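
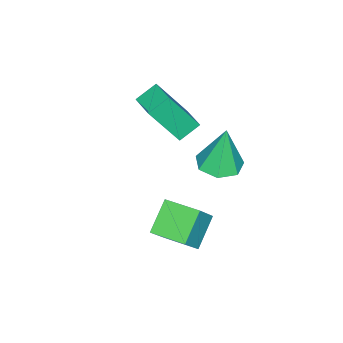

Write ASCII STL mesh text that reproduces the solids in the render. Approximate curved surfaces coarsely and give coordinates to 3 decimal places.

solid 
facet normal -0.323 0.423 -0.846
outer loop
vertex 0.449 -0.622 2.532
vertex 1.096 0.315 2.754
vertex 1.221 -1.037 2.03
endloop
endfacet
facet normal -0.558 -0.808 -0.190
outer loop
vertex 1.924 -1.955 3.866
vertex 0.449 -0.622 2.532
vertex 1.221 -1.037 2.03
endloop
endfacet
facet normal -0.324 0.423 -0.846
outer loop
vertex 1.221 -1.037 2.03
vertex 1.096 0.315 2.754
vertex 1.868 -0.1 2.251
endloop
endfacet
facet normal 0.764 -0.410 -0.498
outer loop
vertex 1.868 -0.1 2.251
vertex 1.924 -1.955 3.866
vertex 1.221 -1.037 2.03
endloop
endfacet
facet normal -0.764 0.410 0.498
outer loop
vertex 0.449 -0.622 2.532
vertex 1.799 -0.603 4.59
vertex 1.096 0.315 2.754
endloop
endfacet
facet normal -0.558 -0.808 -0.190
outer loop
vertex 1.152 -1.54 4.369
vertex 0.449 -0.622 2.532
vertex 1.924 -1.955 3.866
endloop
endfacet
facet normal -0.764 0.410 0.498
outer loop
vertex 1.152 -1.54 4.369
vertex 1.799 -0.603 4.59
vertex 0.449 -0.622 2.532
endloop
endfacet
facet normal 0.558 0.808 0.190
outer loop
vertex 1.096 0.315 2.754
vertex 1.799 -0.603 4.59
vertex 1.868 -0.1 2.251
endloop
endfacet
facet normal 0.764 -0.410 -0.497
outer loop
vertex 2.571 -1.018 4.088
vertex 1.924 -1.955 3.866
vertex 1.868 -0.1 2.251
endloop
endfacet
facet normal 0.558 0.808 0.190
outer loop
vertex 1.868 -0.1 2.251
vertex 1.799 -0.603 4.59
vertex 2.571 -1.018 4.088
endloop
endfacet
facet normal 0.323 -0.424 0.846
outer loop
vertex 2.571 -1.018 4.088
vertex 1.152 -1.54 4.369
vertex 1.924 -1.955 3.866
endloop
endfacet
facet normal 0.323 -0.423 0.847
outer loop
vertex 1.799 -0.603 4.59
vertex 1.152 -1.54 4.369
vertex 2.571 -1.018 4.088
endloop
endfacet
facet normal -0.586 0.033 -0.809
outer loop
vertex 2.817 0.409 -0.691
vertex 2.77 1.865 -0.597
vertex 4.023 0.504 -1.561
endloop
endfacet
facet normal 0.032 -0.997 -0.064
outer loop
vertex 4.89 0.455 -0.363
vertex 2.817 0.409 -0.691
vertex 4.023 0.504 -1.561
endloop
endfacet
facet normal -0.587 0.033 -0.809
outer loop
vertex 4.023 0.504 -1.561
vertex 2.77 1.865 -0.597
vertex 3.975 1.96 -1.467
endloop
endfacet
facet normal 0.810 0.064 -0.583
outer loop
vertex 3.975 1.96 -1.467
vertex 4.89 0.455 -0.363
vertex 4.023 0.504 -1.561
endloop
endfacet
facet normal -0.810 -0.064 0.583
outer loop
vertex 2.817 0.409 -0.691
vertex 3.637 1.816 0.601
vertex 2.77 1.865 -0.597
endloop
endfacet
facet normal 0.032 -0.997 -0.064
outer loop
vertex 3.685 0.36 0.507
vertex 2.817 0.409 -0.691
vertex 4.89 0.455 -0.363
endloop
endfacet
facet normal -0.809 -0.064 0.584
outer loop
vertex 3.685 0.36 0.507
vertex 3.637 1.816 0.601
vertex 2.817 0.409 -0.691
endloop
endfacet
facet normal -0.032 0.997 0.064
outer loop
vertex 2.77 1.865 -0.597
vertex 3.637 1.816 0.601
vertex 3.975 1.96 -1.467
endloop
endfacet
facet normal 0.809 0.064 -0.584
outer loop
vertex 4.843 1.911 -0.269
vertex 4.89 0.455 -0.363
vertex 3.975 1.96 -1.467
endloop
endfacet
facet normal -0.032 0.997 0.064
outer loop
vertex 3.975 1.96 -1.467
vertex 3.637 1.816 0.601
vertex 4.843 1.911 -0.269
endloop
endfacet
facet normal 0.587 -0.033 0.809
outer loop
vertex 4.843 1.911 -0.269
vertex 3.685 0.36 0.507
vertex 4.89 0.455 -0.363
endloop
endfacet
facet normal 0.586 -0.033 0.809
outer loop
vertex 3.637 1.816 0.601
vertex 3.685 0.36 0.507
vertex 4.843 1.911 -0.269
endloop
endfacet
facet normal 0.106 -0.077 -0.991
outer loop
vertex 2.552 1.908 1.676
vertex 1.722 1.515 1.618
vertex 1.939 2.408 1.572
endloop
endfacet
facet normal 0.539 0.743 0.396
outer loop
vertex 2.552 1.908 1.676
vertex 1.939 2.408 1.572
vertex 1.518 1.665 3.542
endloop
endfacet
facet normal 0.105 -0.077 -0.992
outer loop
vertex 1.939 2.408 1.572
vertex 1.722 1.515 1.618
vertex 1.162 2.236 1.503
endloop
endfacet
facet normal -0.231 0.926 0.300
outer loop
vertex 1.939 2.408 1.572
vertex 1.162 2.236 1.503
vertex 1.518 1.665 3.542
endloop
endfacet
facet normal 0.106 -0.076 -0.991
outer loop
vertex 1.162 2.236 1.503
vertex 1.722 1.515 1.618
vertex 0.808 1.521 1.52
endloop
endfacet
facet normal -0.860 0.432 0.271
outer loop
vertex 1.162 2.236 1.503
vertex 0.808 1.521 1.52
vertex 1.518 1.665 3.542
endloop
endfacet
facet normal 0.106 -0.078 -0.991
outer loop
vertex 0.808 1.521 1.52
vertex 1.722 1.515 1.618
vertex 1.142 0.802 1.612
endloop
endfacet
facet normal -0.871 -0.362 0.332
outer loop
vertex 0.808 1.521 1.52
vertex 1.142 0.802 1.612
vertex 1.518 1.665 3.542
endloop
endfacet
facet normal 0.105 -0.077 -0.991
outer loop
vertex 1.142 0.802 1.612
vertex 1.722 1.515 1.618
vertex 1.913 0.62 1.708
endloop
endfacet
facet normal -0.258 -0.862 0.436
outer loop
vertex 1.142 0.802 1.612
vertex 1.913 0.62 1.708
vertex 1.518 1.665 3.542
endloop
endfacet
facet normal 0.106 -0.077 -0.991
outer loop
vertex 1.913 0.62 1.708
vertex 1.722 1.515 1.618
vertex 2.541 1.112 1.737
endloop
endfacet
facet normal 0.518 -0.691 0.505
outer loop
vertex 1.913 0.62 1.708
vertex 2.541 1.112 1.737
vertex 1.518 1.665 3.542
endloop
endfacet
facet normal 0.106 -0.077 -0.991
outer loop
vertex 2.541 1.112 1.737
vertex 1.722 1.515 1.618
vertex 2.552 1.908 1.676
endloop
endfacet
facet normal 0.873 0.025 0.487
outer loop
vertex 2.541 1.112 1.737
vertex 2.552 1.908 1.676
vertex 1.518 1.665 3.542
endloop
endfacet

endsolid


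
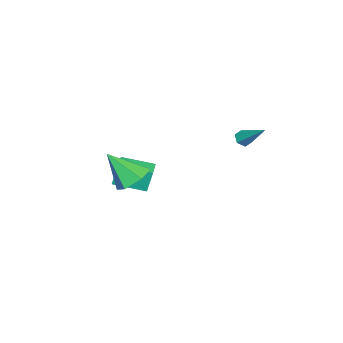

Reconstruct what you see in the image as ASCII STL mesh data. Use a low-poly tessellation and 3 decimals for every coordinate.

solid 
facet normal -0.085 0.639 -0.764
outer loop
vertex 4.231 -2.882 -1.561
vertex 3.768 -2.159 -0.905
vertex 4.841 -2.166 -1.03
endloop
endfacet
facet normal 0.787 -0.612 -0.080
outer loop
vertex 4.231 -2.882 -1.561
vertex 4.841 -2.166 -1.03
vertex 3.952 -3.541 0.745
endloop
endfacet
facet normal -0.085 0.640 -0.764
outer loop
vertex 4.841 -2.166 -1.03
vertex 3.768 -2.159 -0.905
vertex 4.378 -1.444 -0.374
endloop
endfacet
facet normal 0.859 0.094 0.503
outer loop
vertex 4.841 -2.166 -1.03
vertex 4.378 -1.444 -0.374
vertex 3.952 -3.541 0.745
endloop
endfacet
facet normal -0.085 0.640 -0.764
outer loop
vertex 4.378 -1.444 -0.374
vertex 3.768 -2.159 -0.905
vertex 3.305 -1.437 -0.249
endloop
endfacet
facet normal 0.106 0.451 0.886
outer loop
vertex 4.378 -1.444 -0.374
vertex 3.305 -1.437 -0.249
vertex 3.952 -3.541 0.745
endloop
endfacet
facet normal -0.085 0.639 -0.764
outer loop
vertex 3.305 -1.437 -0.249
vertex 3.768 -2.159 -0.905
vertex 2.695 -2.153 -0.78
endloop
endfacet
facet normal -0.719 0.103 0.687
outer loop
vertex 3.305 -1.437 -0.249
vertex 2.695 -2.153 -0.78
vertex 3.952 -3.541 0.745
endloop
endfacet
facet normal -0.085 0.639 -0.764
outer loop
vertex 2.695 -2.153 -0.78
vertex 3.768 -2.159 -0.905
vertex 3.158 -2.875 -1.436
endloop
endfacet
facet normal -0.791 -0.602 0.104
outer loop
vertex 2.695 -2.153 -0.78
vertex 3.158 -2.875 -1.436
vertex 3.952 -3.541 0.745
endloop
endfacet
facet normal -0.085 0.639 -0.764
outer loop
vertex 3.158 -2.875 -1.436
vertex 3.768 -2.159 -0.905
vertex 4.231 -2.882 -1.561
endloop
endfacet
facet normal -0.039 -0.960 -0.279
outer loop
vertex 3.158 -2.875 -1.436
vertex 4.231 -2.882 -1.561
vertex 3.952 -3.541 0.745
endloop
endfacet
facet normal -0.313 -0.720 -0.619
outer loop
vertex 0.914 2.278 1.267
vertex 0.401 2.422 1.359
vertex 0.677 2.649 0.955
endloop
endfacet
facet normal 0.892 0.260 -0.369
outer loop
vertex 0.914 2.278 1.267
vertex 0.677 2.649 0.955
vertex 0.999 3.798 2.541
endloop
endfacet
facet normal -0.313 -0.721 -0.619
outer loop
vertex 0.677 2.649 0.955
vertex 0.401 2.422 1.359
vertex 0.165 2.793 1.046
endloop
endfacet
facet normal 0.117 0.793 -0.598
outer loop
vertex 0.677 2.649 0.955
vertex 0.165 2.793 1.046
vertex 0.999 3.798 2.541
endloop
endfacet
facet normal -0.312 -0.721 -0.619
outer loop
vertex 0.165 2.793 1.046
vertex 0.401 2.422 1.359
vertex -0.111 2.565 1.451
endloop
endfacet
facet normal -0.704 0.706 -0.082
outer loop
vertex 0.165 2.793 1.046
vertex -0.111 2.565 1.451
vertex 0.999 3.798 2.541
endloop
endfacet
facet normal -0.313 -0.721 -0.618
outer loop
vertex -0.111 2.565 1.451
vertex 0.401 2.422 1.359
vertex 0.126 2.194 1.764
endloop
endfacet
facet normal -0.744 0.084 0.663
outer loop
vertex -0.111 2.565 1.451
vertex 0.126 2.194 1.764
vertex 0.999 3.798 2.541
endloop
endfacet
facet normal -0.313 -0.721 -0.618
outer loop
vertex 0.126 2.194 1.764
vertex 0.401 2.422 1.359
vertex 0.638 2.051 1.672
endloop
endfacet
facet normal 0.034 -0.451 0.892
outer loop
vertex 0.126 2.194 1.764
vertex 0.638 2.051 1.672
vertex 0.999 3.798 2.541
endloop
endfacet
facet normal -0.313 -0.721 -0.618
outer loop
vertex 0.638 2.051 1.672
vertex 0.401 2.422 1.359
vertex 0.914 2.278 1.267
endloop
endfacet
facet normal 0.852 -0.364 0.377
outer loop
vertex 0.638 2.051 1.672
vertex 0.914 2.278 1.267
vertex 0.999 3.798 2.541
endloop
endfacet
facet normal -0.951 -0.303 -0.060
outer loop
vertex 0.415 -4.412 -1.481
vertex -0.115 -2.66 -1.912
vertex 0.584 -4.683 -2.792
endloop
endfacet
facet normal 0.282 -0.932 0.229
outer loop
vertex 1.915 -4.26 -2.708
vertex 0.415 -4.412 -1.481
vertex 0.584 -4.683 -2.792
endloop
endfacet
facet normal -0.951 -0.303 -0.060
outer loop
vertex 0.584 -4.683 -2.792
vertex -0.115 -2.66 -1.912
vertex 0.054 -2.932 -3.223
endloop
endfacet
facet normal 0.125 -0.201 -0.972
outer loop
vertex 0.054 -2.932 -3.223
vertex 1.915 -4.26 -2.708
vertex 0.584 -4.683 -2.792
endloop
endfacet
facet normal -0.125 0.201 0.972
outer loop
vertex 0.415 -4.412 -1.481
vertex 1.216 -2.237 -1.828
vertex -0.115 -2.66 -1.912
endloop
endfacet
facet normal 0.282 -0.931 0.230
outer loop
vertex 1.746 -3.988 -1.397
vertex 0.415 -4.412 -1.481
vertex 1.915 -4.26 -2.708
endloop
endfacet
facet normal -0.125 0.201 0.971
outer loop
vertex 1.746 -3.988 -1.397
vertex 1.216 -2.237 -1.828
vertex 0.415 -4.412 -1.481
endloop
endfacet
facet normal -0.282 0.932 -0.230
outer loop
vertex -0.115 -2.66 -1.912
vertex 1.216 -2.237 -1.828
vertex 0.054 -2.932 -3.223
endloop
endfacet
facet normal 0.125 -0.201 -0.972
outer loop
vertex 1.385 -2.508 -3.139
vertex 1.915 -4.26 -2.708
vertex 0.054 -2.932 -3.223
endloop
endfacet
facet normal -0.282 0.932 -0.229
outer loop
vertex 0.054 -2.932 -3.223
vertex 1.216 -2.237 -1.828
vertex 1.385 -2.508 -3.139
endloop
endfacet
facet normal 0.951 0.302 0.060
outer loop
vertex 1.385 -2.508 -3.139
vertex 1.746 -3.988 -1.397
vertex 1.915 -4.26 -2.708
endloop
endfacet
facet normal 0.951 0.303 0.060
outer loop
vertex 1.216 -2.237 -1.828
vertex 1.746 -3.988 -1.397
vertex 1.385 -2.508 -3.139
endloop
endfacet

endsolid


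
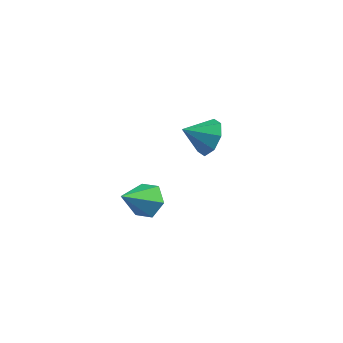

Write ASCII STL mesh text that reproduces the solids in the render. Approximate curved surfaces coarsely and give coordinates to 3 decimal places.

solid 
facet normal 0.740 0.402 -0.540
outer loop
vertex -1.019 2.801 0.908
vertex -1.718 3.135 0.199
vertex -1.297 3.536 1.074
endloop
endfacet
facet normal 0.089 -0.187 0.978
outer loop
vertex -1.019 2.801 0.908
vertex -1.297 3.536 1.074
vertex -2.842 2.525 1.021
endloop
endfacet
facet normal 0.740 0.401 -0.540
outer loop
vertex -1.297 3.536 1.074
vertex -1.718 3.135 0.199
vertex -1.821 4.037 0.727
endloop
endfacet
facet normal -0.260 0.351 0.900
outer loop
vertex -1.297 3.536 1.074
vertex -1.821 4.037 0.727
vertex -2.842 2.525 1.021
endloop
endfacet
facet normal 0.740 0.401 -0.540
outer loop
vertex -1.821 4.037 0.727
vertex -1.718 3.135 0.199
vertex -2.285 4.009 0.071
endloop
endfacet
facet normal -0.690 0.556 0.464
outer loop
vertex -1.821 4.037 0.727
vertex -2.285 4.009 0.071
vertex -2.842 2.525 1.021
endloop
endfacet
facet normal 0.739 0.400 -0.541
outer loop
vertex -2.285 4.009 0.071
vertex -1.718 3.135 0.199
vertex -2.417 3.469 -0.509
endloop
endfacet
facet normal -0.948 0.310 -0.072
outer loop
vertex -2.285 4.009 0.071
vertex -2.417 3.469 -0.509
vertex -2.842 2.525 1.021
endloop
endfacet
facet normal 0.739 0.401 -0.541
outer loop
vertex -2.417 3.469 -0.509
vertex -1.718 3.135 0.199
vertex -2.139 2.733 -0.675
endloop
endfacet
facet normal -0.885 -0.245 -0.397
outer loop
vertex -2.417 3.469 -0.509
vertex -2.139 2.733 -0.675
vertex -2.842 2.525 1.021
endloop
endfacet
facet normal 0.739 0.401 -0.541
outer loop
vertex -2.139 2.733 -0.675
vertex -1.718 3.135 0.199
vertex -1.614 2.233 -0.328
endloop
endfacet
facet normal -0.535 -0.783 -0.318
outer loop
vertex -2.139 2.733 -0.675
vertex -1.614 2.233 -0.328
vertex -2.842 2.525 1.021
endloop
endfacet
facet normal 0.740 0.401 -0.540
outer loop
vertex -1.614 2.233 -0.328
vertex -1.718 3.135 0.199
vertex -1.15 2.261 0.328
endloop
endfacet
facet normal -0.106 -0.987 0.117
outer loop
vertex -1.614 2.233 -0.328
vertex -1.15 2.261 0.328
vertex -2.842 2.525 1.021
endloop
endfacet
facet normal 0.740 0.401 -0.540
outer loop
vertex -1.15 2.261 0.328
vertex -1.718 3.135 0.199
vertex -1.019 2.801 0.908
endloop
endfacet
facet normal 0.153 -0.740 0.655
outer loop
vertex -1.15 2.261 0.328
vertex -1.019 2.801 0.908
vertex -2.842 2.525 1.021
endloop
endfacet
facet normal 0.371 0.622 -0.689
outer loop
vertex -1.788 -2.453 0.88
vertex -2.645 -2.306 0.551
vertex -2.306 -1.762 1.225
endloop
endfacet
facet normal 0.548 -0.007 0.837
outer loop
vertex -1.788 -2.453 0.88
vertex -2.306 -1.762 1.225
vertex -3.375 -3.534 1.909
endloop
endfacet
facet normal 0.369 0.623 -0.689
outer loop
vertex -2.306 -1.762 1.225
vertex -2.645 -2.306 0.551
vertex -3.164 -1.616 0.897
endloop
endfacet
facet normal -0.243 0.473 0.847
outer loop
vertex -2.306 -1.762 1.225
vertex -3.164 -1.616 0.897
vertex -3.375 -3.534 1.909
endloop
endfacet
facet normal 0.369 0.623 -0.689
outer loop
vertex -3.164 -1.616 0.897
vertex -2.645 -2.306 0.551
vertex -3.503 -2.16 0.223
endloop
endfacet
facet normal -0.931 0.245 0.270
outer loop
vertex -3.164 -1.616 0.897
vertex -3.503 -2.16 0.223
vertex -3.375 -3.534 1.909
endloop
endfacet
facet normal 0.369 0.623 -0.689
outer loop
vertex -3.503 -2.16 0.223
vertex -2.645 -2.306 0.551
vertex -2.984 -2.85 -0.123
endloop
endfacet
facet normal -0.828 -0.464 -0.316
outer loop
vertex -3.503 -2.16 0.223
vertex -2.984 -2.85 -0.123
vertex -3.375 -3.534 1.909
endloop
endfacet
facet normal 0.371 0.623 -0.689
outer loop
vertex -2.984 -2.85 -0.123
vertex -2.645 -2.306 0.551
vertex -2.127 -2.996 0.206
endloop
endfacet
facet normal -0.036 -0.945 -0.325
outer loop
vertex -2.984 -2.85 -0.123
vertex -2.127 -2.996 0.206
vertex -3.375 -3.534 1.909
endloop
endfacet
facet normal 0.371 0.623 -0.689
outer loop
vertex -2.127 -2.996 0.206
vertex -2.645 -2.306 0.551
vertex -1.788 -2.453 0.88
endloop
endfacet
facet normal 0.651 -0.717 0.250
outer loop
vertex -2.127 -2.996 0.206
vertex -1.788 -2.453 0.88
vertex -3.375 -3.534 1.909
endloop
endfacet

endsolid


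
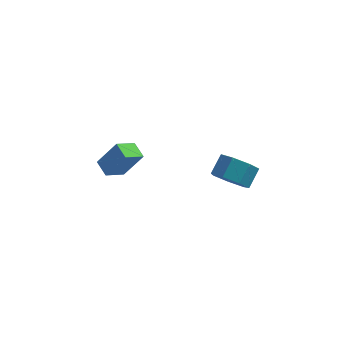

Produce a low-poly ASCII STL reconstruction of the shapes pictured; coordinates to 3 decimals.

solid 
facet normal -0.562 -0.055 -0.825
outer loop
vertex -4.003 3.539 0.828
vertex -3.243 4.306 0.26
vertex -3.486 2.802 0.525
endloop
endfacet
facet normal -0.623 -0.629 0.465
outer loop
vertex -2.537 2.894 1.92
vertex -4.003 3.539 0.828
vertex -3.486 2.802 0.525
endloop
endfacet
facet normal -0.562 -0.055 -0.825
outer loop
vertex -3.486 2.802 0.525
vertex -3.243 4.306 0.26
vertex -2.726 3.569 -0.043
endloop
endfacet
facet normal 0.544 -0.776 -0.319
outer loop
vertex -2.726 3.569 -0.043
vertex -2.537 2.894 1.92
vertex -3.486 2.802 0.525
endloop
endfacet
facet normal -0.544 0.776 0.319
outer loop
vertex -4.003 3.539 0.828
vertex -2.294 4.398 1.655
vertex -3.243 4.306 0.26
endloop
endfacet
facet normal -0.623 -0.629 0.465
outer loop
vertex -3.054 3.631 2.223
vertex -4.003 3.539 0.828
vertex -2.537 2.894 1.92
endloop
endfacet
facet normal -0.544 0.776 0.319
outer loop
vertex -3.054 3.631 2.223
vertex -2.294 4.398 1.655
vertex -4.003 3.539 0.828
endloop
endfacet
facet normal 0.623 0.629 -0.465
outer loop
vertex -3.243 4.306 0.26
vertex -2.294 4.398 1.655
vertex -2.726 3.569 -0.043
endloop
endfacet
facet normal 0.544 -0.776 -0.319
outer loop
vertex -1.777 3.661 1.352
vertex -2.537 2.894 1.92
vertex -2.726 3.569 -0.043
endloop
endfacet
facet normal 0.623 0.629 -0.465
outer loop
vertex -2.726 3.569 -0.043
vertex -2.294 4.398 1.655
vertex -1.777 3.661 1.352
endloop
endfacet
facet normal 0.562 0.055 0.825
outer loop
vertex -1.777 3.661 1.352
vertex -3.054 3.631 2.223
vertex -2.537 2.894 1.92
endloop
endfacet
facet normal 0.562 0.055 0.825
outer loop
vertex -2.294 4.398 1.655
vertex -3.054 3.631 2.223
vertex -1.777 3.661 1.352
endloop
endfacet
facet normal -0.337 -0.706 -0.622
outer loop
vertex 3.036 0.297 2.914
vertex 2.526 0.974 2.422
vertex 3.445 0.67 2.269
endloop
endfacet
facet normal 0.809 -0.556 0.192
outer loop
vertex 3.036 0.297 2.914
vertex 3.445 0.67 2.269
vertex 3.424 1.109 3.63
endloop
endfacet
facet normal 0.809 -0.555 0.192
outer loop
vertex 3.424 1.109 3.63
vertex 3.445 0.67 2.269
vertex 3.833 1.482 2.984
endloop
endfacet
facet normal 0.338 0.706 0.622
outer loop
vertex 3.424 1.109 3.63
vertex 3.833 1.482 2.984
vertex 2.914 1.786 3.138
endloop
endfacet
facet normal -0.337 -0.706 -0.622
outer loop
vertex 3.445 0.67 2.269
vertex 2.526 0.974 2.422
vertex 3.162 1.272 1.739
endloop
endfacet
facet normal 0.881 -0.003 -0.474
outer loop
vertex 3.445 0.67 2.269
vertex 3.162 1.272 1.739
vertex 3.833 1.482 2.984
endloop
endfacet
facet normal 0.881 -0.003 -0.474
outer loop
vertex 3.833 1.482 2.984
vertex 3.162 1.272 1.739
vertex 3.55 2.084 2.454
endloop
endfacet
facet normal 0.338 0.706 0.622
outer loop
vertex 3.833 1.482 2.984
vertex 3.55 2.084 2.454
vertex 2.914 1.786 3.138
endloop
endfacet
facet normal -0.337 -0.706 -0.622
outer loop
vertex 3.162 1.272 1.739
vertex 2.526 0.974 2.422
vertex 2.4 1.649 1.724
endloop
endfacet
facet normal 0.288 0.552 -0.783
outer loop
vertex 3.162 1.272 1.739
vertex 2.4 1.649 1.724
vertex 3.55 2.084 2.454
endloop
endfacet
facet normal 0.289 0.551 -0.783
outer loop
vertex 3.55 2.084 2.454
vertex 2.4 1.649 1.724
vertex 2.788 2.462 2.439
endloop
endfacet
facet normal 0.338 0.706 0.622
outer loop
vertex 3.55 2.084 2.454
vertex 2.788 2.462 2.439
vertex 2.914 1.786 3.138
endloop
endfacet
facet normal -0.337 -0.706 -0.622
outer loop
vertex 2.4 1.649 1.724
vertex 2.526 0.974 2.422
vertex 1.733 1.518 2.234
endloop
endfacet
facet normal -0.520 0.690 -0.503
outer loop
vertex 2.4 1.649 1.724
vertex 1.733 1.518 2.234
vertex 2.788 2.462 2.439
endloop
endfacet
facet normal -0.521 0.691 -0.501
outer loop
vertex 2.788 2.462 2.439
vertex 1.733 1.518 2.234
vertex 2.121 2.33 2.95
endloop
endfacet
facet normal 0.337 0.706 0.622
outer loop
vertex 2.788 2.462 2.439
vertex 2.121 2.33 2.95
vertex 2.914 1.786 3.138
endloop
endfacet
facet normal -0.337 -0.707 -0.622
outer loop
vertex 1.733 1.518 2.234
vertex 2.526 0.974 2.422
vertex 1.663 0.977 2.887
endloop
endfacet
facet normal -0.938 0.310 0.156
outer loop
vertex 1.733 1.518 2.234
vertex 1.663 0.977 2.887
vertex 2.121 2.33 2.95
endloop
endfacet
facet normal -0.938 0.310 0.157
outer loop
vertex 2.121 2.33 2.95
vertex 1.663 0.977 2.887
vertex 2.051 1.789 3.602
endloop
endfacet
facet normal 0.337 0.706 0.622
outer loop
vertex 2.121 2.33 2.95
vertex 2.051 1.789 3.602
vertex 2.914 1.786 3.138
endloop
endfacet
facet normal -0.338 -0.706 -0.623
outer loop
vertex 1.663 0.977 2.887
vertex 2.526 0.974 2.422
vertex 2.243 0.433 3.189
endloop
endfacet
facet normal -0.649 -0.304 0.698
outer loop
vertex 1.663 0.977 2.887
vertex 2.243 0.433 3.189
vertex 2.051 1.789 3.602
endloop
endfacet
facet normal -0.649 -0.304 0.697
outer loop
vertex 2.051 1.789 3.602
vertex 2.243 0.433 3.189
vertex 2.631 1.246 3.905
endloop
endfacet
facet normal 0.337 0.707 0.622
outer loop
vertex 2.051 1.789 3.602
vertex 2.631 1.246 3.905
vertex 2.914 1.786 3.138
endloop
endfacet
facet normal -0.337 -0.706 -0.623
outer loop
vertex 2.243 0.433 3.189
vertex 2.526 0.974 2.422
vertex 3.036 0.297 2.914
endloop
endfacet
facet normal 0.129 -0.689 0.713
outer loop
vertex 2.243 0.433 3.189
vertex 3.036 0.297 2.914
vertex 2.631 1.246 3.905
endloop
endfacet
facet normal 0.128 -0.690 0.713
outer loop
vertex 2.631 1.246 3.905
vertex 3.036 0.297 2.914
vertex 3.424 1.109 3.63
endloop
endfacet
facet normal 0.338 0.706 0.622
outer loop
vertex 2.631 1.246 3.905
vertex 3.424 1.109 3.63
vertex 2.914 1.786 3.138
endloop
endfacet

endsolid


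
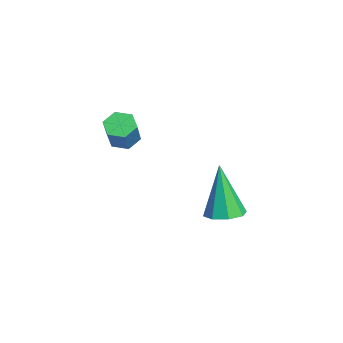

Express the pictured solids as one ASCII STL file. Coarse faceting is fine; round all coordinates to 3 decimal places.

solid 
facet normal -0.600 0.162 -0.784
outer loop
vertex 1.347 -0.184 -0.006
vertex 1.089 0.261 0.283
vertex 1.56 0.364 -0.056
endloop
endfacet
facet normal 0.714 -0.334 -0.616
outer loop
vertex 1.347 -0.184 -0.006
vertex 1.56 0.364 -0.056
vertex 2.169 -0.406 1.067
endloop
endfacet
facet normal 0.714 -0.334 -0.616
outer loop
vertex 2.169 -0.406 1.067
vertex 1.56 0.364 -0.056
vertex 2.382 0.142 1.017
endloop
endfacet
facet normal 0.601 -0.162 0.783
outer loop
vertex 2.169 -0.406 1.067
vertex 2.382 0.142 1.017
vertex 1.911 0.039 1.357
endloop
endfacet
facet normal -0.600 0.162 -0.784
outer loop
vertex 1.56 0.364 -0.056
vertex 1.089 0.261 0.283
vertex 1.302 0.809 0.233
endloop
endfacet
facet normal 0.670 0.636 -0.382
outer loop
vertex 1.56 0.364 -0.056
vertex 1.302 0.809 0.233
vertex 2.382 0.142 1.017
endloop
endfacet
facet normal 0.670 0.637 -0.381
outer loop
vertex 2.382 0.142 1.017
vertex 1.302 0.809 0.233
vertex 2.124 0.587 1.307
endloop
endfacet
facet normal 0.601 -0.162 0.783
outer loop
vertex 2.382 0.142 1.017
vertex 2.124 0.587 1.307
vertex 1.911 0.039 1.357
endloop
endfacet
facet normal -0.601 0.162 -0.783
outer loop
vertex 1.302 0.809 0.233
vertex 1.089 0.261 0.283
vertex 0.831 0.706 0.573
endloop
endfacet
facet normal -0.043 0.971 0.234
outer loop
vertex 1.302 0.809 0.233
vertex 0.831 0.706 0.573
vertex 2.124 0.587 1.307
endloop
endfacet
facet normal -0.044 0.971 0.234
outer loop
vertex 2.124 0.587 1.307
vertex 0.831 0.706 0.573
vertex 1.653 0.484 1.646
endloop
endfacet
facet normal 0.600 -0.162 0.784
outer loop
vertex 2.124 0.587 1.307
vertex 1.653 0.484 1.646
vertex 1.911 0.039 1.357
endloop
endfacet
facet normal -0.601 0.162 -0.783
outer loop
vertex 0.831 0.706 0.573
vertex 1.089 0.261 0.283
vertex 0.618 0.158 0.623
endloop
endfacet
facet normal -0.714 0.334 0.616
outer loop
vertex 0.831 0.706 0.573
vertex 0.618 0.158 0.623
vertex 1.653 0.484 1.646
endloop
endfacet
facet normal -0.714 0.334 0.616
outer loop
vertex 1.653 0.484 1.646
vertex 0.618 0.158 0.623
vertex 1.44 -0.064 1.696
endloop
endfacet
facet normal 0.600 -0.162 0.784
outer loop
vertex 1.653 0.484 1.646
vertex 1.44 -0.064 1.696
vertex 1.911 0.039 1.357
endloop
endfacet
facet normal -0.601 0.162 -0.783
outer loop
vertex 0.618 0.158 0.623
vertex 1.089 0.261 0.283
vertex 0.876 -0.287 0.333
endloop
endfacet
facet normal -0.670 -0.637 0.381
outer loop
vertex 0.618 0.158 0.623
vertex 0.876 -0.287 0.333
vertex 1.44 -0.064 1.696
endloop
endfacet
facet normal -0.670 -0.636 0.382
outer loop
vertex 1.44 -0.064 1.696
vertex 0.876 -0.287 0.333
vertex 1.698 -0.509 1.407
endloop
endfacet
facet normal 0.600 -0.162 0.784
outer loop
vertex 1.44 -0.064 1.696
vertex 1.698 -0.509 1.407
vertex 1.911 0.039 1.357
endloop
endfacet
facet normal -0.600 0.162 -0.784
outer loop
vertex 0.876 -0.287 0.333
vertex 1.089 0.261 0.283
vertex 1.347 -0.184 -0.006
endloop
endfacet
facet normal 0.044 -0.971 -0.234
outer loop
vertex 0.876 -0.287 0.333
vertex 1.347 -0.184 -0.006
vertex 1.698 -0.509 1.407
endloop
endfacet
facet normal 0.043 -0.971 -0.234
outer loop
vertex 1.698 -0.509 1.407
vertex 1.347 -0.184 -0.006
vertex 2.169 -0.406 1.067
endloop
endfacet
facet normal 0.601 -0.162 0.783
outer loop
vertex 1.698 -0.509 1.407
vertex 2.169 -0.406 1.067
vertex 1.911 0.039 1.357
endloop
endfacet
facet normal 0.274 0.048 -0.961
outer loop
vertex 1.885 4.223 -3.579
vertex 1.37 3.692 -3.752
vertex 1.368 4.451 -3.715
endloop
endfacet
facet normal 0.265 0.860 0.436
outer loop
vertex 1.885 4.223 -3.579
vertex 1.368 4.451 -3.715
vertex 0.77 3.588 -1.648
endloop
endfacet
facet normal 0.274 0.048 -0.960
outer loop
vertex 1.368 4.451 -3.715
vertex 1.37 3.692 -3.752
vertex 0.852 4.235 -3.873
endloop
endfacet
facet normal -0.436 0.868 0.236
outer loop
vertex 1.368 4.451 -3.715
vertex 0.852 4.235 -3.873
vertex 0.77 3.588 -1.648
endloop
endfacet
facet normal 0.274 0.047 -0.961
outer loop
vertex 0.852 4.235 -3.873
vertex 1.37 3.692 -3.752
vertex 0.639 3.701 -3.96
endloop
endfacet
facet normal -0.930 0.360 0.070
outer loop
vertex 0.852 4.235 -3.873
vertex 0.639 3.701 -3.96
vertex 0.77 3.588 -1.648
endloop
endfacet
facet normal 0.274 0.047 -0.961
outer loop
vertex 0.639 3.701 -3.96
vertex 1.37 3.692 -3.752
vertex 0.854 3.161 -3.925
endloop
endfacet
facet normal -0.929 -0.368 0.035
outer loop
vertex 0.639 3.701 -3.96
vertex 0.854 3.161 -3.925
vertex 0.77 3.588 -1.648
endloop
endfacet
facet normal 0.273 0.048 -0.961
outer loop
vertex 0.854 3.161 -3.925
vertex 1.37 3.692 -3.752
vertex 1.372 2.933 -3.789
endloop
endfacet
facet normal -0.431 -0.890 0.151
outer loop
vertex 0.854 3.161 -3.925
vertex 1.372 2.933 -3.789
vertex 0.77 3.588 -1.648
endloop
endfacet
facet normal 0.274 0.048 -0.960
outer loop
vertex 1.372 2.933 -3.789
vertex 1.37 3.692 -3.752
vertex 1.888 3.149 -3.631
endloop
endfacet
facet normal 0.268 -0.897 0.350
outer loop
vertex 1.372 2.933 -3.789
vertex 1.888 3.149 -3.631
vertex 0.77 3.588 -1.648
endloop
endfacet
facet normal 0.274 0.047 -0.961
outer loop
vertex 1.888 3.149 -3.631
vertex 1.37 3.692 -3.752
vertex 2.101 3.684 -3.544
endloop
endfacet
facet normal 0.763 -0.388 0.516
outer loop
vertex 1.888 3.149 -3.631
vertex 2.101 3.684 -3.544
vertex 0.77 3.588 -1.648
endloop
endfacet
facet normal 0.274 0.047 -0.961
outer loop
vertex 2.101 3.684 -3.544
vertex 1.37 3.692 -3.752
vertex 1.885 4.223 -3.579
endloop
endfacet
facet normal 0.761 0.341 0.552
outer loop
vertex 2.101 3.684 -3.544
vertex 1.885 4.223 -3.579
vertex 0.77 3.588 -1.648
endloop
endfacet

endsolid


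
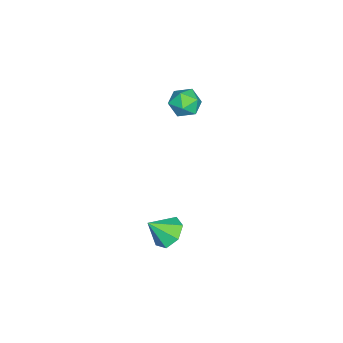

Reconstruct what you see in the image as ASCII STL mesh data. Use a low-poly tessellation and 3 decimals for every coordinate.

solid 
facet normal -0.327 0.621 -0.712
outer loop
vertex 1.409 2.079 -3.043
vertex 0.953 2.53 -2.44
vertex 1.781 2.657 -2.71
endloop
endfacet
facet normal 0.863 -0.494 -0.106
outer loop
vertex 1.409 2.079 -3.043
vertex 1.781 2.657 -2.71
vertex 1.387 1.71 -1.5
endloop
endfacet
facet normal -0.327 0.621 -0.712
outer loop
vertex 1.781 2.657 -2.71
vertex 0.953 2.53 -2.44
vertex 1.53 3.139 -2.174
endloop
endfacet
facet normal 0.928 0.079 0.364
outer loop
vertex 1.781 2.657 -2.71
vertex 1.53 3.139 -2.174
vertex 1.387 1.71 -1.5
endloop
endfacet
facet normal -0.328 0.621 -0.712
outer loop
vertex 1.53 3.139 -2.174
vertex 0.953 2.53 -2.44
vertex 0.844 3.162 -1.838
endloop
endfacet
facet normal 0.421 0.352 0.836
outer loop
vertex 1.53 3.139 -2.174
vertex 0.844 3.162 -1.838
vertex 1.387 1.71 -1.5
endloop
endfacet
facet normal -0.329 0.621 -0.712
outer loop
vertex 0.844 3.162 -1.838
vertex 0.953 2.53 -2.44
vertex 0.241 2.709 -1.955
endloop
endfacet
facet normal -0.275 0.119 0.954
outer loop
vertex 0.844 3.162 -1.838
vertex 0.241 2.709 -1.955
vertex 1.387 1.71 -1.5
endloop
endfacet
facet normal -0.329 0.621 -0.712
outer loop
vertex 0.241 2.709 -1.955
vertex 0.953 2.53 -2.44
vertex 0.174 2.121 -2.437
endloop
endfacet
facet normal -0.637 -0.444 0.630
outer loop
vertex 0.241 2.709 -1.955
vertex 0.174 2.121 -2.437
vertex 1.387 1.71 -1.5
endloop
endfacet
facet normal -0.328 0.620 -0.713
outer loop
vertex 0.174 2.121 -2.437
vertex 0.953 2.53 -2.44
vertex 0.694 1.84 -2.921
endloop
endfacet
facet normal -0.393 -0.913 0.108
outer loop
vertex 0.174 2.121 -2.437
vertex 0.694 1.84 -2.921
vertex 1.387 1.71 -1.5
endloop
endfacet
facet normal -0.329 0.620 -0.712
outer loop
vertex 0.694 1.84 -2.921
vertex 0.953 2.53 -2.44
vertex 1.409 2.079 -3.043
endloop
endfacet
facet normal 0.275 -0.936 -0.220
outer loop
vertex 0.694 1.84 -2.921
vertex 1.409 2.079 -3.043
vertex 1.387 1.71 -1.5
endloop
endfacet
facet normal 0.072 0.997 0.008
outer loop
vertex -2.226 2.923 3.258
vertex -3.038 2.98 3.421
vertex -2.492 2.936 4.045
endloop
endfacet
facet normal 0.682 0.698 0.219
outer loop
vertex -2.226 2.923 3.258
vertex -2.492 2.936 4.045
vertex -1.886 2.414 3.82
endloop
endfacet
facet normal 0.912 0.271 -0.306
outer loop
vertex -2.226 2.923 3.258
vertex -1.886 2.414 3.82
vertex -2.059 2.134 3.057
endloop
endfacet
facet normal 0.443 0.308 -0.842
outer loop
vertex -2.226 2.923 3.258
vertex -2.059 2.134 3.057
vertex -2.771 2.484 2.81
endloop
endfacet
facet normal -0.077 0.757 -0.648
outer loop
vertex -2.226 2.923 3.258
vertex -2.771 2.484 2.81
vertex -3.038 2.98 3.421
endloop
endfacet
facet normal 0.543 0.290 0.788
outer loop
vertex -1.886 2.414 3.82
vertex -2.492 2.936 4.045
vertex -2.489 2.156 4.33
endloop
endfacet
facet normal -0.447 0.776 0.446
outer loop
vertex -2.492 2.936 4.045
vertex -3.038 2.98 3.421
vertex -3.201 2.506 4.083
endloop
endfacet
facet normal -0.686 0.388 -0.615
outer loop
vertex -3.038 2.98 3.421
vertex -2.771 2.484 2.81
vertex -3.374 2.226 3.32
endloop
endfacet
facet normal 0.156 -0.338 -0.928
outer loop
vertex -2.771 2.484 2.81
vertex -2.059 2.134 3.057
vertex -2.768 1.704 3.095
endloop
endfacet
facet normal 0.915 -0.399 -0.061
outer loop
vertex -2.059 2.134 3.057
vertex -1.886 2.414 3.82
vertex -2.222 1.66 3.719
endloop
endfacet
facet normal -0.443 -0.308 0.842
outer loop
vertex -3.034 1.717 3.882
vertex -2.489 2.156 4.33
vertex -3.201 2.506 4.083
endloop
endfacet
facet normal -0.912 -0.271 0.306
outer loop
vertex -3.034 1.717 3.882
vertex -3.201 2.506 4.083
vertex -3.374 2.226 3.32
endloop
endfacet
facet normal -0.682 -0.698 -0.219
outer loop
vertex -3.034 1.717 3.882
vertex -3.374 2.226 3.32
vertex -2.768 1.704 3.095
endloop
endfacet
facet normal -0.072 -0.997 -0.008
outer loop
vertex -3.034 1.717 3.882
vertex -2.768 1.704 3.095
vertex -2.222 1.66 3.719
endloop
endfacet
facet normal 0.077 -0.757 0.648
outer loop
vertex -3.034 1.717 3.882
vertex -2.222 1.66 3.719
vertex -2.489 2.156 4.33
endloop
endfacet
facet normal -0.156 0.338 0.928
outer loop
vertex -3.201 2.506 4.083
vertex -2.489 2.156 4.33
vertex -2.492 2.936 4.045
endloop
endfacet
facet normal -0.915 0.399 0.061
outer loop
vertex -3.374 2.226 3.32
vertex -3.201 2.506 4.083
vertex -3.038 2.98 3.421
endloop
endfacet
facet normal -0.543 -0.290 -0.788
outer loop
vertex -2.768 1.704 3.095
vertex -3.374 2.226 3.32
vertex -2.771 2.484 2.81
endloop
endfacet
facet normal 0.447 -0.776 -0.446
outer loop
vertex -2.222 1.66 3.719
vertex -2.768 1.704 3.095
vertex -2.059 2.134 3.057
endloop
endfacet
facet normal 0.686 -0.388 0.615
outer loop
vertex -2.489 2.156 4.33
vertex -2.222 1.66 3.719
vertex -1.886 2.414 3.82
endloop
endfacet

endsolid


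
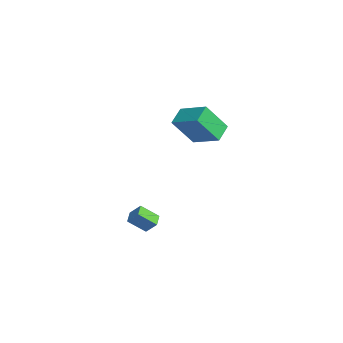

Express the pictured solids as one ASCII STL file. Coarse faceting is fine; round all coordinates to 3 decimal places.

solid 
facet normal -0.637 0.619 0.459
outer loop
vertex -2.665 2.663 4.634
vertex -1.201 3.647 5.339
vertex -2.682 3.933 2.899
endloop
endfacet
facet normal -0.771 -0.518 -0.372
outer loop
vertex -1.879 3.153 2.321
vertex -2.665 2.663 4.634
vertex -2.682 3.933 2.899
endloop
endfacet
facet normal -0.637 0.619 0.459
outer loop
vertex -2.682 3.933 2.899
vertex -1.201 3.647 5.339
vertex -1.218 4.917 3.604
endloop
endfacet
facet normal -0.008 0.590 -0.807
outer loop
vertex -1.218 4.917 3.604
vertex -1.879 3.153 2.321
vertex -2.682 3.933 2.899
endloop
endfacet
facet normal 0.008 -0.590 0.807
outer loop
vertex -2.665 2.663 4.634
vertex -0.398 2.867 4.761
vertex -1.201 3.647 5.339
endloop
endfacet
facet normal -0.771 -0.518 -0.372
outer loop
vertex -1.862 1.883 4.056
vertex -2.665 2.663 4.634
vertex -1.879 3.153 2.321
endloop
endfacet
facet normal 0.008 -0.590 0.807
outer loop
vertex -1.862 1.883 4.056
vertex -0.398 2.867 4.761
vertex -2.665 2.663 4.634
endloop
endfacet
facet normal 0.771 0.518 0.372
outer loop
vertex -1.201 3.647 5.339
vertex -0.398 2.867 4.761
vertex -1.218 4.917 3.604
endloop
endfacet
facet normal -0.008 0.590 -0.807
outer loop
vertex -0.415 4.137 3.026
vertex -1.879 3.153 2.321
vertex -1.218 4.917 3.604
endloop
endfacet
facet normal 0.771 0.518 0.372
outer loop
vertex -1.218 4.917 3.604
vertex -0.398 2.867 4.761
vertex -0.415 4.137 3.026
endloop
endfacet
facet normal 0.637 -0.619 -0.459
outer loop
vertex -0.415 4.137 3.026
vertex -1.862 1.883 4.056
vertex -1.879 3.153 2.321
endloop
endfacet
facet normal 0.637 -0.619 -0.459
outer loop
vertex -0.398 2.867 4.761
vertex -1.862 1.883 4.056
vertex -0.415 4.137 3.026
endloop
endfacet
facet normal -0.869 0.432 0.244
outer loop
vertex -2.147 -0.458 -2.828
vertex -1.703 0.037 -2.122
vertex -1.893 0.538 -3.687
endloop
endfacet
facet normal -0.457 -0.511 -0.728
outer loop
vertex -1.137 0.163 -3.898
vertex -2.147 -0.458 -2.828
vertex -1.893 0.538 -3.687
endloop
endfacet
facet normal -0.869 0.431 0.243
outer loop
vertex -1.893 0.538 -3.687
vertex -1.703 0.037 -2.122
vertex -1.449 1.034 -2.98
endloop
endfacet
facet normal 0.190 0.744 -0.641
outer loop
vertex -1.449 1.034 -2.98
vertex -1.137 0.163 -3.898
vertex -1.893 0.538 -3.687
endloop
endfacet
facet normal -0.190 -0.744 0.641
outer loop
vertex -2.147 -0.458 -2.828
vertex -0.947 -0.338 -2.333
vertex -1.703 0.037 -2.122
endloop
endfacet
facet normal -0.458 -0.510 -0.728
outer loop
vertex -1.391 -0.834 -3.04
vertex -2.147 -0.458 -2.828
vertex -1.137 0.163 -3.898
endloop
endfacet
facet normal -0.190 -0.744 0.641
outer loop
vertex -1.391 -0.834 -3.04
vertex -0.947 -0.338 -2.333
vertex -2.147 -0.458 -2.828
endloop
endfacet
facet normal 0.457 0.511 0.729
outer loop
vertex -1.703 0.037 -2.122
vertex -0.947 -0.338 -2.333
vertex -1.449 1.034 -2.98
endloop
endfacet
facet normal 0.190 0.744 -0.641
outer loop
vertex -0.693 0.658 -3.192
vertex -1.137 0.163 -3.898
vertex -1.449 1.034 -2.98
endloop
endfacet
facet normal 0.458 0.511 0.728
outer loop
vertex -1.449 1.034 -2.98
vertex -0.947 -0.338 -2.333
vertex -0.693 0.658 -3.192
endloop
endfacet
facet normal 0.869 -0.431 -0.244
outer loop
vertex -0.693 0.658 -3.192
vertex -1.391 -0.834 -3.04
vertex -1.137 0.163 -3.898
endloop
endfacet
facet normal 0.869 -0.431 -0.243
outer loop
vertex -0.947 -0.338 -2.333
vertex -1.391 -0.834 -3.04
vertex -0.693 0.658 -3.192
endloop
endfacet

endsolid


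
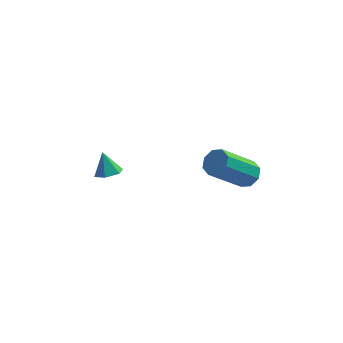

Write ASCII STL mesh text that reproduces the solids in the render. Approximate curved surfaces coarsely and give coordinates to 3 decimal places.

solid 
facet normal 0.242 -0.405 -0.881
outer loop
vertex -2.425 -1.945 1.069
vertex -2.873 -1.643 0.807
vertex -2.327 -1.397 0.844
endloop
endfacet
facet normal 0.750 0.132 0.648
outer loop
vertex -2.425 -1.945 1.069
vertex -2.327 -1.397 0.844
vertex -3.127 -1.217 1.733
endloop
endfacet
facet normal 0.243 -0.406 -0.881
outer loop
vertex -2.327 -1.397 0.844
vertex -2.873 -1.643 0.807
vertex -2.775 -1.096 0.582
endloop
endfacet
facet normal 0.448 0.865 0.228
outer loop
vertex -2.327 -1.397 0.844
vertex -2.775 -1.096 0.582
vertex -3.127 -1.217 1.733
endloop
endfacet
facet normal 0.240 -0.406 -0.882
outer loop
vertex -2.775 -1.096 0.582
vertex -2.873 -1.643 0.807
vertex -3.321 -1.341 0.546
endloop
endfacet
facet normal -0.408 0.913 -0.029
outer loop
vertex -2.775 -1.096 0.582
vertex -3.321 -1.341 0.546
vertex -3.127 -1.217 1.733
endloop
endfacet
facet normal 0.241 -0.405 -0.882
outer loop
vertex -3.321 -1.341 0.546
vertex -2.873 -1.643 0.807
vertex -3.419 -1.889 0.771
endloop
endfacet
facet normal -0.965 0.227 0.134
outer loop
vertex -3.321 -1.341 0.546
vertex -3.419 -1.889 0.771
vertex -3.127 -1.217 1.733
endloop
endfacet
facet normal 0.241 -0.406 -0.881
outer loop
vertex -3.419 -1.889 0.771
vertex -2.873 -1.643 0.807
vertex -2.972 -2.19 1.032
endloop
endfacet
facet normal -0.663 -0.504 0.553
outer loop
vertex -3.419 -1.889 0.771
vertex -2.972 -2.19 1.032
vertex -3.127 -1.217 1.733
endloop
endfacet
facet normal 0.242 -0.406 -0.881
outer loop
vertex -2.972 -2.19 1.032
vertex -2.873 -1.643 0.807
vertex -2.425 -1.945 1.069
endloop
endfacet
facet normal 0.193 -0.553 0.810
outer loop
vertex -2.972 -2.19 1.032
vertex -2.425 -1.945 1.069
vertex -3.127 -1.217 1.733
endloop
endfacet
facet normal 0.621 0.364 -0.694
outer loop
vertex 2.844 -2.385 2.41
vertex 2.594 -2.774 1.982
vertex 2.47 -2.189 2.178
endloop
endfacet
facet normal 0.107 0.838 0.535
outer loop
vertex 2.844 -2.385 2.41
vertex 2.47 -2.189 2.178
vertex 1.595 -3.116 3.805
endloop
endfacet
facet normal 0.107 0.838 0.535
outer loop
vertex 1.595 -3.116 3.805
vertex 2.47 -2.189 2.178
vertex 1.221 -2.92 3.573
endloop
endfacet
facet normal -0.621 -0.364 0.694
outer loop
vertex 1.595 -3.116 3.805
vertex 1.221 -2.92 3.573
vertex 1.346 -3.506 3.378
endloop
endfacet
facet normal 0.621 0.364 -0.694
outer loop
vertex 2.47 -2.189 2.178
vertex 2.594 -2.774 1.982
vertex 2.168 -2.336 1.831
endloop
endfacet
facet normal -0.473 0.880 0.038
outer loop
vertex 2.47 -2.189 2.178
vertex 2.168 -2.336 1.831
vertex 1.221 -2.92 3.573
endloop
endfacet
facet normal -0.473 0.880 0.038
outer loop
vertex 1.221 -2.92 3.573
vertex 2.168 -2.336 1.831
vertex 0.92 -3.067 3.226
endloop
endfacet
facet normal -0.622 -0.363 0.694
outer loop
vertex 1.221 -2.92 3.573
vertex 0.92 -3.067 3.226
vertex 1.346 -3.506 3.378
endloop
endfacet
facet normal 0.621 0.365 -0.694
outer loop
vertex 2.168 -2.336 1.831
vertex 2.594 -2.774 1.982
vertex 2.117 -2.74 1.573
endloop
endfacet
facet normal -0.777 0.406 -0.482
outer loop
vertex 2.168 -2.336 1.831
vertex 2.117 -2.74 1.573
vertex 0.92 -3.067 3.226
endloop
endfacet
facet normal -0.776 0.407 -0.481
outer loop
vertex 0.92 -3.067 3.226
vertex 2.117 -2.74 1.573
vertex 0.868 -3.471 2.968
endloop
endfacet
facet normal -0.622 -0.363 0.694
outer loop
vertex 0.92 -3.067 3.226
vertex 0.868 -3.471 2.968
vertex 1.346 -3.506 3.378
endloop
endfacet
facet normal 0.621 0.364 -0.694
outer loop
vertex 2.117 -2.74 1.573
vertex 2.594 -2.774 1.982
vertex 2.345 -3.164 1.555
endloop
endfacet
facet normal -0.624 -0.305 -0.719
outer loop
vertex 2.117 -2.74 1.573
vertex 2.345 -3.164 1.555
vertex 0.868 -3.471 2.968
endloop
endfacet
facet normal -0.624 -0.305 -0.719
outer loop
vertex 0.868 -3.471 2.968
vertex 2.345 -3.164 1.555
vertex 1.096 -3.895 2.95
endloop
endfacet
facet normal -0.622 -0.364 0.694
outer loop
vertex 0.868 -3.471 2.968
vertex 1.096 -3.895 2.95
vertex 1.346 -3.506 3.378
endloop
endfacet
facet normal 0.621 0.364 -0.694
outer loop
vertex 2.345 -3.164 1.555
vertex 2.594 -2.774 1.982
vertex 2.719 -3.36 1.787
endloop
endfacet
facet normal -0.107 -0.838 -0.535
outer loop
vertex 2.345 -3.164 1.555
vertex 2.719 -3.36 1.787
vertex 1.096 -3.895 2.95
endloop
endfacet
facet normal -0.107 -0.838 -0.535
outer loop
vertex 1.096 -3.895 2.95
vertex 2.719 -3.36 1.787
vertex 1.47 -4.091 3.182
endloop
endfacet
facet normal -0.621 -0.364 0.694
outer loop
vertex 1.096 -3.895 2.95
vertex 1.47 -4.091 3.182
vertex 1.346 -3.506 3.378
endloop
endfacet
facet normal 0.622 0.363 -0.694
outer loop
vertex 2.719 -3.36 1.787
vertex 2.594 -2.774 1.982
vertex 3.02 -3.213 2.134
endloop
endfacet
facet normal 0.473 -0.880 -0.038
outer loop
vertex 2.719 -3.36 1.787
vertex 3.02 -3.213 2.134
vertex 1.47 -4.091 3.182
endloop
endfacet
facet normal 0.473 -0.880 -0.038
outer loop
vertex 1.47 -4.091 3.182
vertex 3.02 -3.213 2.134
vertex 1.772 -3.944 3.529
endloop
endfacet
facet normal -0.621 -0.364 0.694
outer loop
vertex 1.47 -4.091 3.182
vertex 1.772 -3.944 3.529
vertex 1.346 -3.506 3.378
endloop
endfacet
facet normal 0.622 0.363 -0.694
outer loop
vertex 3.02 -3.213 2.134
vertex 2.594 -2.774 1.982
vertex 3.072 -2.809 2.392
endloop
endfacet
facet normal 0.776 -0.407 0.481
outer loop
vertex 3.02 -3.213 2.134
vertex 3.072 -2.809 2.392
vertex 1.772 -3.944 3.529
endloop
endfacet
facet normal 0.776 -0.406 0.482
outer loop
vertex 1.772 -3.944 3.529
vertex 3.072 -2.809 2.392
vertex 1.823 -3.54 3.787
endloop
endfacet
facet normal -0.621 -0.365 0.694
outer loop
vertex 1.772 -3.944 3.529
vertex 1.823 -3.54 3.787
vertex 1.346 -3.506 3.378
endloop
endfacet
facet normal 0.622 0.364 -0.694
outer loop
vertex 3.072 -2.809 2.392
vertex 2.594 -2.774 1.982
vertex 2.844 -2.385 2.41
endloop
endfacet
facet normal 0.624 0.305 0.719
outer loop
vertex 3.072 -2.809 2.392
vertex 2.844 -2.385 2.41
vertex 1.823 -3.54 3.787
endloop
endfacet
facet normal 0.624 0.305 0.719
outer loop
vertex 1.823 -3.54 3.787
vertex 2.844 -2.385 2.41
vertex 1.595 -3.116 3.805
endloop
endfacet
facet normal -0.621 -0.364 0.694
outer loop
vertex 1.823 -3.54 3.787
vertex 1.595 -3.116 3.805
vertex 1.346 -3.506 3.378
endloop
endfacet

endsolid


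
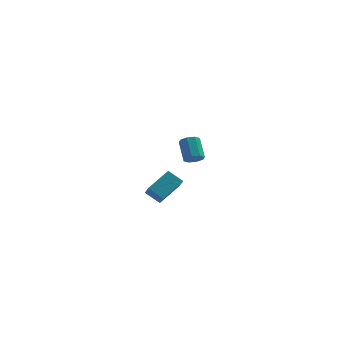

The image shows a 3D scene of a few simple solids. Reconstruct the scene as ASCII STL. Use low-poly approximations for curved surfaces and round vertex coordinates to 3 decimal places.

solid 
facet normal 0.242 -0.676 -0.696
outer loop
vertex -2.389 3.538 -4.403
vertex -2.784 3.261 -4.271
vertex -2.704 3.629 -4.601
endloop
endfacet
facet normal 0.515 0.697 -0.499
outer loop
vertex -2.389 3.538 -4.403
vertex -2.704 3.629 -4.601
vertex -2.681 4.356 -3.561
endloop
endfacet
facet normal 0.514 0.698 -0.499
outer loop
vertex -2.681 4.356 -3.561
vertex -2.704 3.629 -4.601
vertex -2.996 4.447 -3.758
endloop
endfacet
facet normal -0.241 0.675 0.697
outer loop
vertex -2.681 4.356 -3.561
vertex -2.996 4.447 -3.758
vertex -3.076 4.079 -3.429
endloop
endfacet
facet normal 0.241 -0.676 -0.696
outer loop
vertex -2.704 3.629 -4.601
vertex -2.784 3.261 -4.271
vertex -3.066 3.504 -4.605
endloop
endfacet
facet normal -0.220 0.661 -0.718
outer loop
vertex -2.704 3.629 -4.601
vertex -3.066 3.504 -4.605
vertex -2.996 4.447 -3.758
endloop
endfacet
facet normal -0.220 0.661 -0.718
outer loop
vertex -2.996 4.447 -3.758
vertex -3.066 3.504 -4.605
vertex -3.358 4.322 -3.762
endloop
endfacet
facet normal -0.241 0.675 0.697
outer loop
vertex -2.996 4.447 -3.758
vertex -3.358 4.322 -3.762
vertex -3.076 4.079 -3.429
endloop
endfacet
facet normal 0.242 -0.676 -0.696
outer loop
vertex -3.066 3.504 -4.605
vertex -2.784 3.261 -4.271
vertex -3.262 3.237 -4.414
endloop
endfacet
facet normal -0.824 0.237 -0.515
outer loop
vertex -3.066 3.504 -4.605
vertex -3.262 3.237 -4.414
vertex -3.358 4.322 -3.762
endloop
endfacet
facet normal -0.823 0.238 -0.516
outer loop
vertex -3.358 4.322 -3.762
vertex -3.262 3.237 -4.414
vertex -3.555 4.055 -3.571
endloop
endfacet
facet normal -0.240 0.676 0.697
outer loop
vertex -3.358 4.322 -3.762
vertex -3.555 4.055 -3.571
vertex -3.076 4.079 -3.429
endloop
endfacet
facet normal 0.242 -0.677 -0.695
outer loop
vertex -3.262 3.237 -4.414
vertex -2.784 3.261 -4.271
vertex -3.179 2.984 -4.139
endloop
endfacet
facet normal -0.946 -0.325 -0.013
outer loop
vertex -3.262 3.237 -4.414
vertex -3.179 2.984 -4.139
vertex -3.555 4.055 -3.571
endloop
endfacet
facet normal -0.945 -0.326 -0.011
outer loop
vertex -3.555 4.055 -3.571
vertex -3.179 2.984 -4.139
vertex -3.471 3.802 -3.297
endloop
endfacet
facet normal -0.241 0.675 0.697
outer loop
vertex -3.555 4.055 -3.571
vertex -3.471 3.802 -3.297
vertex -3.076 4.079 -3.429
endloop
endfacet
facet normal 0.241 -0.675 -0.697
outer loop
vertex -3.179 2.984 -4.139
vertex -2.784 3.261 -4.271
vertex -2.864 2.893 -3.942
endloop
endfacet
facet normal -0.514 -0.698 0.499
outer loop
vertex -3.179 2.984 -4.139
vertex -2.864 2.893 -3.942
vertex -3.471 3.802 -3.297
endloop
endfacet
facet normal -0.515 -0.697 0.498
outer loop
vertex -3.471 3.802 -3.297
vertex -2.864 2.893 -3.942
vertex -3.156 3.711 -3.099
endloop
endfacet
facet normal -0.242 0.676 0.696
outer loop
vertex -3.471 3.802 -3.297
vertex -3.156 3.711 -3.099
vertex -3.076 4.079 -3.429
endloop
endfacet
facet normal 0.241 -0.675 -0.697
outer loop
vertex -2.864 2.893 -3.942
vertex -2.784 3.261 -4.271
vertex -2.502 3.018 -3.938
endloop
endfacet
facet normal 0.220 -0.661 0.718
outer loop
vertex -2.864 2.893 -3.942
vertex -2.502 3.018 -3.938
vertex -3.156 3.711 -3.099
endloop
endfacet
facet normal 0.220 -0.661 0.718
outer loop
vertex -3.156 3.711 -3.099
vertex -2.502 3.018 -3.938
vertex -2.794 3.836 -3.095
endloop
endfacet
facet normal -0.241 0.676 0.696
outer loop
vertex -3.156 3.711 -3.099
vertex -2.794 3.836 -3.095
vertex -3.076 4.079 -3.429
endloop
endfacet
facet normal 0.240 -0.676 -0.697
outer loop
vertex -2.502 3.018 -3.938
vertex -2.784 3.261 -4.271
vertex -2.305 3.285 -4.129
endloop
endfacet
facet normal 0.823 -0.238 0.516
outer loop
vertex -2.502 3.018 -3.938
vertex -2.305 3.285 -4.129
vertex -2.794 3.836 -3.095
endloop
endfacet
facet normal 0.824 -0.236 0.515
outer loop
vertex -2.794 3.836 -3.095
vertex -2.305 3.285 -4.129
vertex -2.598 4.103 -3.286
endloop
endfacet
facet normal -0.242 0.676 0.696
outer loop
vertex -2.794 3.836 -3.095
vertex -2.598 4.103 -3.286
vertex -3.076 4.079 -3.429
endloop
endfacet
facet normal 0.241 -0.675 -0.697
outer loop
vertex -2.305 3.285 -4.129
vertex -2.784 3.261 -4.271
vertex -2.389 3.538 -4.403
endloop
endfacet
facet normal 0.945 0.326 0.012
outer loop
vertex -2.305 3.285 -4.129
vertex -2.389 3.538 -4.403
vertex -2.598 4.103 -3.286
endloop
endfacet
facet normal 0.946 0.324 0.013
outer loop
vertex -2.598 4.103 -3.286
vertex -2.389 3.538 -4.403
vertex -2.681 4.356 -3.561
endloop
endfacet
facet normal -0.242 0.677 0.695
outer loop
vertex -2.598 4.103 -3.286
vertex -2.681 4.356 -3.561
vertex -3.076 4.079 -3.429
endloop
endfacet
facet normal -0.779 0.260 0.570
outer loop
vertex -4.271 -2.757 -3.354
vertex -3.497 -1.908 -2.684
vertex -4.485 -2.09 -3.951
endloop
endfacet
facet normal -0.583 -0.638 -0.504
outer loop
vertex -3.823 -2.312 -4.436
vertex -4.271 -2.757 -3.354
vertex -4.485 -2.09 -3.951
endloop
endfacet
facet normal -0.779 0.261 0.570
outer loop
vertex -4.485 -2.09 -3.951
vertex -3.497 -1.908 -2.684
vertex -3.711 -1.242 -3.281
endloop
endfacet
facet normal -0.232 0.725 -0.649
outer loop
vertex -3.711 -1.242 -3.281
vertex -3.823 -2.312 -4.436
vertex -4.485 -2.09 -3.951
endloop
endfacet
facet normal 0.233 -0.724 0.649
outer loop
vertex -4.271 -2.757 -3.354
vertex -2.835 -2.13 -3.169
vertex -3.497 -1.908 -2.684
endloop
endfacet
facet normal -0.582 -0.638 -0.504
outer loop
vertex -3.609 -2.978 -3.839
vertex -4.271 -2.757 -3.354
vertex -3.823 -2.312 -4.436
endloop
endfacet
facet normal 0.233 -0.725 0.648
outer loop
vertex -3.609 -2.978 -3.839
vertex -2.835 -2.13 -3.169
vertex -4.271 -2.757 -3.354
endloop
endfacet
facet normal 0.583 0.638 0.503
outer loop
vertex -3.497 -1.908 -2.684
vertex -2.835 -2.13 -3.169
vertex -3.711 -1.242 -3.281
endloop
endfacet
facet normal -0.233 0.725 -0.649
outer loop
vertex -3.049 -1.463 -3.766
vertex -3.823 -2.312 -4.436
vertex -3.711 -1.242 -3.281
endloop
endfacet
facet normal 0.582 0.638 0.504
outer loop
vertex -3.711 -1.242 -3.281
vertex -2.835 -2.13 -3.169
vertex -3.049 -1.463 -3.766
endloop
endfacet
facet normal 0.779 -0.261 -0.570
outer loop
vertex -3.049 -1.463 -3.766
vertex -3.609 -2.978 -3.839
vertex -3.823 -2.312 -4.436
endloop
endfacet
facet normal 0.779 -0.260 -0.570
outer loop
vertex -2.835 -2.13 -3.169
vertex -3.609 -2.978 -3.839
vertex -3.049 -1.463 -3.766
endloop
endfacet

endsolid


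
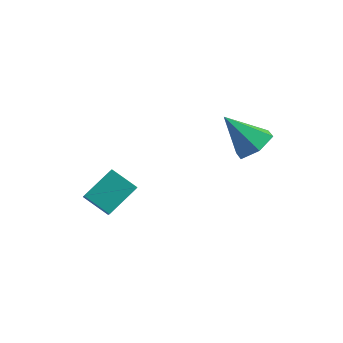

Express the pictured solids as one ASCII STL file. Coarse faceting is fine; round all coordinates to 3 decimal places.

solid 
facet normal -0.847 -0.051 0.529
outer loop
vertex -3.675 -0.947 0.462
vertex -3.12 0.547 1.497
vertex -4.367 0.014 -0.554
endloop
endfacet
facet normal -0.292 -0.786 -0.545
outer loop
vertex -3.08 0.093 -1.357
vertex -3.675 -0.947 0.462
vertex -4.367 0.014 -0.554
endloop
endfacet
facet normal -0.847 -0.052 0.529
outer loop
vertex -4.367 0.014 -0.554
vertex -3.12 0.547 1.497
vertex -3.813 1.508 0.482
endloop
endfacet
facet normal -0.444 0.616 -0.651
outer loop
vertex -3.813 1.508 0.482
vertex -3.08 0.093 -1.357
vertex -4.367 0.014 -0.554
endloop
endfacet
facet normal 0.444 -0.616 0.651
outer loop
vertex -3.675 -0.947 0.462
vertex -1.833 0.626 0.694
vertex -3.12 0.547 1.497
endloop
endfacet
facet normal -0.292 -0.786 -0.545
outer loop
vertex -2.387 -0.868 -0.342
vertex -3.675 -0.947 0.462
vertex -3.08 0.093 -1.357
endloop
endfacet
facet normal 0.444 -0.616 0.651
outer loop
vertex -2.387 -0.868 -0.342
vertex -1.833 0.626 0.694
vertex -3.675 -0.947 0.462
endloop
endfacet
facet normal 0.292 0.786 0.545
outer loop
vertex -3.12 0.547 1.497
vertex -1.833 0.626 0.694
vertex -3.813 1.508 0.482
endloop
endfacet
facet normal -0.444 0.616 -0.651
outer loop
vertex -2.525 1.587 -0.322
vertex -3.08 0.093 -1.357
vertex -3.813 1.508 0.482
endloop
endfacet
facet normal 0.292 0.786 0.545
outer loop
vertex -3.813 1.508 0.482
vertex -1.833 0.626 0.694
vertex -2.525 1.587 -0.322
endloop
endfacet
facet normal 0.847 0.052 -0.529
outer loop
vertex -2.525 1.587 -0.322
vertex -2.387 -0.868 -0.342
vertex -3.08 0.093 -1.357
endloop
endfacet
facet normal 0.848 0.052 -0.528
outer loop
vertex -1.833 0.626 0.694
vertex -2.387 -0.868 -0.342
vertex -2.525 1.587 -0.322
endloop
endfacet
facet normal 0.632 0.179 -0.754
outer loop
vertex 3.023 3.029 3.471
vertex 2.366 3.835 3.112
vertex 3.164 4.058 3.834
endloop
endfacet
facet normal 0.446 -0.351 0.823
outer loop
vertex 3.023 3.029 3.471
vertex 3.164 4.058 3.834
vertex 0.994 3.445 4.748
endloop
endfacet
facet normal 0.632 0.180 -0.754
outer loop
vertex 3.164 4.058 3.834
vertex 2.366 3.835 3.112
vertex 2.507 4.863 3.475
endloop
endfacet
facet normal 0.198 0.529 0.825
outer loop
vertex 3.164 4.058 3.834
vertex 2.507 4.863 3.475
vertex 0.994 3.445 4.748
endloop
endfacet
facet normal 0.632 0.180 -0.754
outer loop
vertex 2.507 4.863 3.475
vertex 2.366 3.835 3.112
vertex 1.708 4.64 2.752
endloop
endfacet
facet normal -0.502 0.809 0.305
outer loop
vertex 2.507 4.863 3.475
vertex 1.708 4.64 2.752
vertex 0.994 3.445 4.748
endloop
endfacet
facet normal 0.632 0.179 -0.754
outer loop
vertex 1.708 4.64 2.752
vertex 2.366 3.835 3.112
vertex 1.567 3.611 2.389
endloop
endfacet
facet normal -0.954 0.207 -0.217
outer loop
vertex 1.708 4.64 2.752
vertex 1.567 3.611 2.389
vertex 0.994 3.445 4.748
endloop
endfacet
facet normal 0.632 0.179 -0.754
outer loop
vertex 1.567 3.611 2.389
vertex 2.366 3.835 3.112
vertex 2.224 2.806 2.749
endloop
endfacet
facet normal -0.706 -0.674 -0.219
outer loop
vertex 1.567 3.611 2.389
vertex 2.224 2.806 2.749
vertex 0.994 3.445 4.748
endloop
endfacet
facet normal 0.632 0.179 -0.754
outer loop
vertex 2.224 2.806 2.749
vertex 2.366 3.835 3.112
vertex 3.023 3.029 3.471
endloop
endfacet
facet normal -0.006 -0.954 0.301
outer loop
vertex 2.224 2.806 2.749
vertex 3.023 3.029 3.471
vertex 0.994 3.445 4.748
endloop
endfacet

endsolid


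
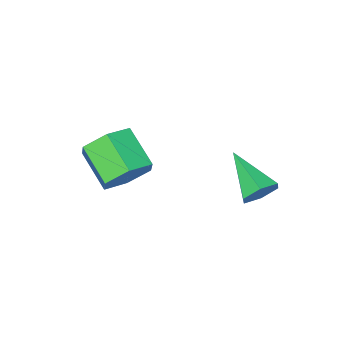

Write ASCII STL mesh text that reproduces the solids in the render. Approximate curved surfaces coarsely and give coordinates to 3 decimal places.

solid 
facet normal 0.165 0.876 -0.452
outer loop
vertex -1.131 2.082 0.456
vertex -1.578 2.434 0.975
vertex -0.823 2.359 1.105
endloop
endfacet
facet normal 0.801 -0.584 -0.131
outer loop
vertex -1.131 2.082 0.456
vertex -0.823 2.359 1.105
vertex -1.902 0.706 1.865
endloop
endfacet
facet normal 0.165 0.876 -0.452
outer loop
vertex -0.823 2.359 1.105
vertex -1.578 2.434 0.975
vertex -1.27 2.711 1.624
endloop
endfacet
facet normal 0.702 -0.137 0.698
outer loop
vertex -0.823 2.359 1.105
vertex -1.27 2.711 1.624
vertex -1.902 0.706 1.865
endloop
endfacet
facet normal 0.164 0.877 -0.452
outer loop
vertex -1.27 2.711 1.624
vertex -1.578 2.434 0.975
vertex -2.026 2.785 1.494
endloop
endfacet
facet normal -0.151 0.165 0.975
outer loop
vertex -1.27 2.711 1.624
vertex -2.026 2.785 1.494
vertex -1.902 0.706 1.865
endloop
endfacet
facet normal 0.164 0.877 -0.452
outer loop
vertex -2.026 2.785 1.494
vertex -1.578 2.434 0.975
vertex -2.334 2.508 0.845
endloop
endfacet
facet normal -0.907 0.021 0.421
outer loop
vertex -2.026 2.785 1.494
vertex -2.334 2.508 0.845
vertex -1.902 0.706 1.865
endloop
endfacet
facet normal 0.164 0.877 -0.452
outer loop
vertex -2.334 2.508 0.845
vertex -1.578 2.434 0.975
vertex -1.887 2.157 0.326
endloop
endfacet
facet normal -0.808 -0.425 -0.408
outer loop
vertex -2.334 2.508 0.845
vertex -1.887 2.157 0.326
vertex -1.902 0.706 1.865
endloop
endfacet
facet normal 0.165 0.876 -0.453
outer loop
vertex -1.887 2.157 0.326
vertex -1.578 2.434 0.975
vertex -1.131 2.082 0.456
endloop
endfacet
facet normal 0.046 -0.727 -0.685
outer loop
vertex -1.887 2.157 0.326
vertex -1.131 2.082 0.456
vertex -1.902 0.706 1.865
endloop
endfacet
facet normal 0.145 0.851 -0.506
outer loop
vertex 1.723 -0.551 2.229
vertex 1.393 -1.013 1.357
vertex 0.714 -0.528 1.978
endloop
endfacet
facet normal -0.194 0.526 0.828
outer loop
vertex 1.723 -0.551 2.229
vertex 0.714 -0.528 1.978
vertex 1.477 -2.005 3.094
endloop
endfacet
facet normal -0.194 0.526 0.828
outer loop
vertex 1.477 -2.005 3.094
vertex 0.714 -0.528 1.978
vertex 0.467 -1.982 2.843
endloop
endfacet
facet normal -0.145 -0.850 0.506
outer loop
vertex 1.477 -2.005 3.094
vertex 0.467 -1.982 2.843
vertex 1.147 -2.467 2.223
endloop
endfacet
facet normal 0.144 0.850 -0.506
outer loop
vertex 0.714 -0.528 1.978
vertex 1.393 -1.013 1.357
vertex 0.384 -0.991 1.107
endloop
endfacet
facet normal -0.937 0.281 0.205
outer loop
vertex 0.714 -0.528 1.978
vertex 0.384 -0.991 1.107
vertex 0.467 -1.982 2.843
endloop
endfacet
facet normal -0.937 0.281 0.205
outer loop
vertex 0.467 -1.982 2.843
vertex 0.384 -0.991 1.107
vertex 0.137 -2.445 1.972
endloop
endfacet
facet normal -0.144 -0.850 0.507
outer loop
vertex 0.467 -1.982 2.843
vertex 0.137 -2.445 1.972
vertex 1.147 -2.467 2.223
endloop
endfacet
facet normal 0.144 0.851 -0.506
outer loop
vertex 0.384 -0.991 1.107
vertex 1.393 -1.013 1.357
vertex 1.063 -1.475 0.486
endloop
endfacet
facet normal -0.743 -0.244 -0.623
outer loop
vertex 0.384 -0.991 1.107
vertex 1.063 -1.475 0.486
vertex 0.137 -2.445 1.972
endloop
endfacet
facet normal -0.743 -0.245 -0.623
outer loop
vertex 0.137 -2.445 1.972
vertex 1.063 -1.475 0.486
vertex 0.817 -2.929 1.351
endloop
endfacet
facet normal -0.144 -0.851 0.505
outer loop
vertex 0.137 -2.445 1.972
vertex 0.817 -2.929 1.351
vertex 1.147 -2.467 2.223
endloop
endfacet
facet normal 0.145 0.850 -0.506
outer loop
vertex 1.063 -1.475 0.486
vertex 1.393 -1.013 1.357
vertex 2.073 -1.498 0.737
endloop
endfacet
facet normal 0.194 -0.526 -0.828
outer loop
vertex 1.063 -1.475 0.486
vertex 2.073 -1.498 0.737
vertex 0.817 -2.929 1.351
endloop
endfacet
facet normal 0.194 -0.526 -0.828
outer loop
vertex 0.817 -2.929 1.351
vertex 2.073 -1.498 0.737
vertex 1.826 -2.952 1.602
endloop
endfacet
facet normal -0.145 -0.851 0.506
outer loop
vertex 0.817 -2.929 1.351
vertex 1.826 -2.952 1.602
vertex 1.147 -2.467 2.223
endloop
endfacet
facet normal 0.144 0.850 -0.507
outer loop
vertex 2.073 -1.498 0.737
vertex 1.393 -1.013 1.357
vertex 2.403 -1.035 1.608
endloop
endfacet
facet normal 0.937 -0.281 -0.205
outer loop
vertex 2.073 -1.498 0.737
vertex 2.403 -1.035 1.608
vertex 1.826 -2.952 1.602
endloop
endfacet
facet normal 0.937 -0.281 -0.205
outer loop
vertex 1.826 -2.952 1.602
vertex 2.403 -1.035 1.608
vertex 2.156 -2.489 2.473
endloop
endfacet
facet normal -0.144 -0.850 0.506
outer loop
vertex 1.826 -2.952 1.602
vertex 2.156 -2.489 2.473
vertex 1.147 -2.467 2.223
endloop
endfacet
facet normal 0.144 0.851 -0.505
outer loop
vertex 2.403 -1.035 1.608
vertex 1.393 -1.013 1.357
vertex 1.723 -0.551 2.229
endloop
endfacet
facet normal 0.743 0.244 0.623
outer loop
vertex 2.403 -1.035 1.608
vertex 1.723 -0.551 2.229
vertex 2.156 -2.489 2.473
endloop
endfacet
facet normal 0.744 0.244 0.622
outer loop
vertex 2.156 -2.489 2.473
vertex 1.723 -0.551 2.229
vertex 1.477 -2.005 3.094
endloop
endfacet
facet normal -0.144 -0.851 0.506
outer loop
vertex 2.156 -2.489 2.473
vertex 1.477 -2.005 3.094
vertex 1.147 -2.467 2.223
endloop
endfacet

endsolid


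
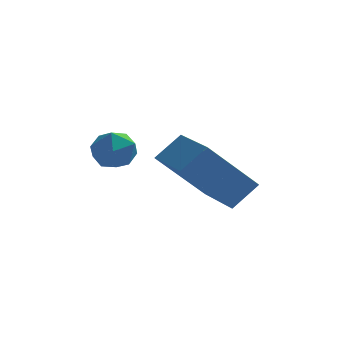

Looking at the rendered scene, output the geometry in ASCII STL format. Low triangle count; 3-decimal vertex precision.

solid 
facet normal -0.132 0.417 0.899
outer loop
vertex -2.987 1.226 -2.445
vertex -2.599 0.728 -2.157
vertex -2.301 1.312 -2.384
endloop
endfacet
facet normal -0.148 0.911 0.384
outer loop
vertex -2.987 1.226 -2.445
vertex -2.301 1.312 -2.384
vertex -2.625 1.505 -2.967
endloop
endfacet
facet normal -0.671 0.738 -0.071
outer loop
vertex -2.987 1.226 -2.445
vertex -2.625 1.505 -2.967
vertex -3.123 1.04 -3.099
endloop
endfacet
facet normal -0.977 0.138 0.164
outer loop
vertex -2.987 1.226 -2.445
vertex -3.123 1.04 -3.099
vertex -3.107 0.56 -2.598
endloop
endfacet
facet normal -0.643 -0.060 0.763
outer loop
vertex -2.987 1.226 -2.445
vertex -3.107 0.56 -2.598
vertex -2.599 0.728 -2.157
endloop
endfacet
facet normal 0.470 0.882 0.031
outer loop
vertex -2.625 1.505 -2.967
vertex -2.301 1.312 -2.384
vertex -2.013 1.18 -3.002
endloop
endfacet
facet normal 0.497 0.082 0.864
outer loop
vertex -2.301 1.312 -2.384
vertex -2.599 0.728 -2.157
vertex -1.997 0.7 -2.501
endloop
endfacet
facet normal -0.330 -0.691 0.643
outer loop
vertex -2.599 0.728 -2.157
vertex -3.107 0.56 -2.598
vertex -2.495 0.235 -2.633
endloop
endfacet
facet normal -0.870 -0.370 -0.326
outer loop
vertex -3.107 0.56 -2.598
vertex -3.123 1.04 -3.099
vertex -2.819 0.428 -3.216
endloop
endfacet
facet normal -0.375 0.602 -0.705
outer loop
vertex -3.123 1.04 -3.099
vertex -2.625 1.505 -2.967
vertex -2.521 1.012 -3.443
endloop
endfacet
facet normal 0.977 -0.138 -0.164
outer loop
vertex -2.133 0.514 -3.155
vertex -2.013 1.18 -3.002
vertex -1.997 0.7 -2.501
endloop
endfacet
facet normal 0.671 -0.738 0.071
outer loop
vertex -2.133 0.514 -3.155
vertex -1.997 0.7 -2.501
vertex -2.495 0.235 -2.633
endloop
endfacet
facet normal 0.148 -0.911 -0.384
outer loop
vertex -2.133 0.514 -3.155
vertex -2.495 0.235 -2.633
vertex -2.819 0.428 -3.216
endloop
endfacet
facet normal 0.132 -0.417 -0.899
outer loop
vertex -2.133 0.514 -3.155
vertex -2.819 0.428 -3.216
vertex -2.521 1.012 -3.443
endloop
endfacet
facet normal 0.643 0.060 -0.763
outer loop
vertex -2.133 0.514 -3.155
vertex -2.521 1.012 -3.443
vertex -2.013 1.18 -3.002
endloop
endfacet
facet normal 0.870 0.370 0.326
outer loop
vertex -1.997 0.7 -2.501
vertex -2.013 1.18 -3.002
vertex -2.301 1.312 -2.384
endloop
endfacet
facet normal 0.375 -0.602 0.705
outer loop
vertex -2.495 0.235 -2.633
vertex -1.997 0.7 -2.501
vertex -2.599 0.728 -2.157
endloop
endfacet
facet normal -0.470 -0.882 -0.031
outer loop
vertex -2.819 0.428 -3.216
vertex -2.495 0.235 -2.633
vertex -3.107 0.56 -2.598
endloop
endfacet
facet normal -0.497 -0.082 -0.864
outer loop
vertex -2.521 1.012 -3.443
vertex -2.819 0.428 -3.216
vertex -3.123 1.04 -3.099
endloop
endfacet
facet normal 0.330 0.691 -0.643
outer loop
vertex -2.013 1.18 -3.002
vertex -2.521 1.012 -3.443
vertex -2.625 1.505 -2.967
endloop
endfacet
facet normal -0.621 -0.376 -0.688
outer loop
vertex -0.781 -0.177 -3.1
vertex -1.598 1.4 -3.225
vertex 0.464 0.356 -4.516
endloop
endfacet
facet normal 0.459 -0.886 0.070
outer loop
vertex 1.098 0.74 -3.815
vertex -0.781 -0.177 -3.1
vertex 0.464 0.356 -4.516
endloop
endfacet
facet normal -0.621 -0.377 -0.687
outer loop
vertex 0.464 0.356 -4.516
vertex -1.598 1.4 -3.225
vertex -0.353 1.933 -4.642
endloop
endfacet
facet normal 0.635 0.271 -0.723
outer loop
vertex -0.353 1.933 -4.642
vertex 1.098 0.74 -3.815
vertex 0.464 0.356 -4.516
endloop
endfacet
facet normal -0.635 -0.272 0.723
outer loop
vertex -0.781 -0.177 -3.1
vertex -0.964 1.784 -2.524
vertex -1.598 1.4 -3.225
endloop
endfacet
facet normal 0.459 -0.886 0.070
outer loop
vertex -0.147 0.207 -2.398
vertex -0.781 -0.177 -3.1
vertex 1.098 0.74 -3.815
endloop
endfacet
facet normal -0.636 -0.272 0.723
outer loop
vertex -0.147 0.207 -2.398
vertex -0.964 1.784 -2.524
vertex -0.781 -0.177 -3.1
endloop
endfacet
facet normal -0.459 0.886 -0.070
outer loop
vertex -1.598 1.4 -3.225
vertex -0.964 1.784 -2.524
vertex -0.353 1.933 -4.642
endloop
endfacet
facet normal 0.635 0.272 -0.723
outer loop
vertex 0.281 2.317 -3.94
vertex 1.098 0.74 -3.815
vertex -0.353 1.933 -4.642
endloop
endfacet
facet normal -0.459 0.886 -0.070
outer loop
vertex -0.353 1.933 -4.642
vertex -0.964 1.784 -2.524
vertex 0.281 2.317 -3.94
endloop
endfacet
facet normal 0.621 0.376 0.687
outer loop
vertex 0.281 2.317 -3.94
vertex -0.147 0.207 -2.398
vertex 1.098 0.74 -3.815
endloop
endfacet
facet normal 0.621 0.377 0.688
outer loop
vertex -0.964 1.784 -2.524
vertex -0.147 0.207 -2.398
vertex 0.281 2.317 -3.94
endloop
endfacet

endsolid


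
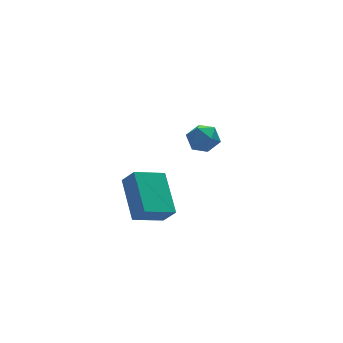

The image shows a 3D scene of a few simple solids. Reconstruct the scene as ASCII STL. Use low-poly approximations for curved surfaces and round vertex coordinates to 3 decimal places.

solid 
facet normal -0.917 0.048 0.397
outer loop
vertex -3.638 -2.878 4.916
vertex -3.954 -2.358 4.122
vertex -4.174 -4.745 3.905
endloop
endfacet
facet normal 0.316 -0.520 0.793
outer loop
vertex -2.726 -4.822 3.278
vertex -3.638 -2.878 4.916
vertex -4.174 -4.745 3.905
endloop
endfacet
facet normal -0.917 0.048 0.397
outer loop
vertex -4.174 -4.745 3.905
vertex -3.954 -2.358 4.122
vertex -4.49 -4.225 3.111
endloop
endfacet
facet normal -0.245 -0.853 -0.461
outer loop
vertex -4.49 -4.225 3.111
vertex -2.726 -4.822 3.278
vertex -4.174 -4.745 3.905
endloop
endfacet
facet normal 0.245 0.853 0.461
outer loop
vertex -3.638 -2.878 4.916
vertex -2.506 -2.435 3.495
vertex -3.954 -2.358 4.122
endloop
endfacet
facet normal 0.316 -0.520 0.793
outer loop
vertex -2.19 -2.955 4.289
vertex -3.638 -2.878 4.916
vertex -2.726 -4.822 3.278
endloop
endfacet
facet normal 0.245 0.853 0.461
outer loop
vertex -2.19 -2.955 4.289
vertex -2.506 -2.435 3.495
vertex -3.638 -2.878 4.916
endloop
endfacet
facet normal -0.316 0.520 -0.793
outer loop
vertex -3.954 -2.358 4.122
vertex -2.506 -2.435 3.495
vertex -4.49 -4.225 3.111
endloop
endfacet
facet normal -0.245 -0.853 -0.461
outer loop
vertex -3.042 -4.302 2.484
vertex -2.726 -4.822 3.278
vertex -4.49 -4.225 3.111
endloop
endfacet
facet normal -0.316 0.520 -0.793
outer loop
vertex -4.49 -4.225 3.111
vertex -2.506 -2.435 3.495
vertex -3.042 -4.302 2.484
endloop
endfacet
facet normal 0.917 -0.048 -0.397
outer loop
vertex -3.042 -4.302 2.484
vertex -2.19 -2.955 4.289
vertex -2.726 -4.822 3.278
endloop
endfacet
facet normal 0.917 -0.048 -0.397
outer loop
vertex -2.506 -2.435 3.495
vertex -2.19 -2.955 4.289
vertex -3.042 -4.302 2.484
endloop
endfacet
facet normal -0.983 0.117 -0.143
outer loop
vertex 1.548 1.117 1.474
vertex 1.392 0.734 2.231
vertex 1.499 1.589 2.194
endloop
endfacet
facet normal -0.614 0.640 -0.462
outer loop
vertex 1.548 1.117 1.474
vertex 1.499 1.589 2.194
vertex 2.111 1.755 1.61
endloop
endfacet
facet normal -0.163 0.341 -0.926
outer loop
vertex 1.548 1.117 1.474
vertex 2.111 1.755 1.61
vertex 2.382 1.004 1.286
endloop
endfacet
facet normal -0.252 -0.367 -0.895
outer loop
vertex 1.548 1.117 1.474
vertex 2.382 1.004 1.286
vertex 1.937 0.373 1.67
endloop
endfacet
facet normal -0.758 -0.505 -0.412
outer loop
vertex 1.548 1.117 1.474
vertex 1.937 0.373 1.67
vertex 1.392 0.734 2.231
endloop
endfacet
facet normal -0.228 0.973 0.038
outer loop
vertex 2.111 1.755 1.61
vertex 1.499 1.589 2.194
vertex 2.303 1.767 2.45
endloop
endfacet
facet normal -0.824 0.127 0.552
outer loop
vertex 1.499 1.589 2.194
vertex 1.392 0.734 2.231
vertex 1.858 1.136 2.834
endloop
endfacet
facet normal -0.461 -0.879 0.118
outer loop
vertex 1.392 0.734 2.231
vertex 1.937 0.373 1.67
vertex 2.129 0.385 2.51
endloop
endfacet
facet normal 0.357 -0.656 -0.665
outer loop
vertex 1.937 0.373 1.67
vertex 2.382 1.004 1.286
vertex 2.741 0.551 1.926
endloop
endfacet
facet normal 0.502 0.489 -0.714
outer loop
vertex 2.382 1.004 1.286
vertex 2.111 1.755 1.61
vertex 2.848 1.406 1.889
endloop
endfacet
facet normal 0.252 0.367 0.895
outer loop
vertex 2.692 1.023 2.646
vertex 2.303 1.767 2.45
vertex 1.858 1.136 2.834
endloop
endfacet
facet normal 0.163 -0.341 0.926
outer loop
vertex 2.692 1.023 2.646
vertex 1.858 1.136 2.834
vertex 2.129 0.385 2.51
endloop
endfacet
facet normal 0.614 -0.640 0.462
outer loop
vertex 2.692 1.023 2.646
vertex 2.129 0.385 2.51
vertex 2.741 0.551 1.926
endloop
endfacet
facet normal 0.983 -0.117 0.143
outer loop
vertex 2.692 1.023 2.646
vertex 2.741 0.551 1.926
vertex 2.848 1.406 1.889
endloop
endfacet
facet normal 0.758 0.505 0.412
outer loop
vertex 2.692 1.023 2.646
vertex 2.848 1.406 1.889
vertex 2.303 1.767 2.45
endloop
endfacet
facet normal -0.357 0.656 0.665
outer loop
vertex 1.858 1.136 2.834
vertex 2.303 1.767 2.45
vertex 1.499 1.589 2.194
endloop
endfacet
facet normal -0.502 -0.489 0.714
outer loop
vertex 2.129 0.385 2.51
vertex 1.858 1.136 2.834
vertex 1.392 0.734 2.231
endloop
endfacet
facet normal 0.228 -0.973 -0.038
outer loop
vertex 2.741 0.551 1.926
vertex 2.129 0.385 2.51
vertex 1.937 0.373 1.67
endloop
endfacet
facet normal 0.824 -0.127 -0.552
outer loop
vertex 2.848 1.406 1.889
vertex 2.741 0.551 1.926
vertex 2.382 1.004 1.286
endloop
endfacet
facet normal 0.461 0.879 -0.118
outer loop
vertex 2.303 1.767 2.45
vertex 2.848 1.406 1.889
vertex 2.111 1.755 1.61
endloop
endfacet

endsolid
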